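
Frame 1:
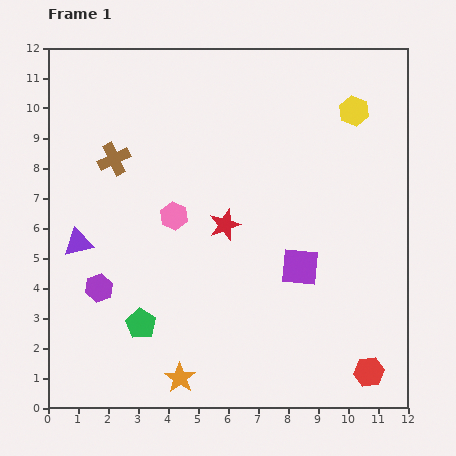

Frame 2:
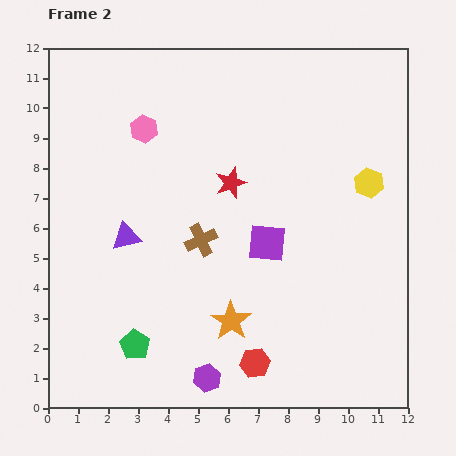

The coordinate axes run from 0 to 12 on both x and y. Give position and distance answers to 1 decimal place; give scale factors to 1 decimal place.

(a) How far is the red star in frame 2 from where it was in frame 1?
1.4

The red star moved from (5.9, 6.1) to (6.1, 7.5), a distance of √(0.2² + 1.4²) ≈ 1.4.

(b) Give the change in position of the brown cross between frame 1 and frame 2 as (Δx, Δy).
(2.9, -2.7)

The brown cross was at (2.2, 8.3) in frame 1 and (5.1, 5.6) in frame 2.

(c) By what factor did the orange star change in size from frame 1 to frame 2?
1.3×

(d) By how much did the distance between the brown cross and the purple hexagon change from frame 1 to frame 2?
+0.3

Distance in frame 1: 4.3. Distance in frame 2: 4.6.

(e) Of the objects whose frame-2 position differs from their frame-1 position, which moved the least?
the green pentagon

(moved 0.7)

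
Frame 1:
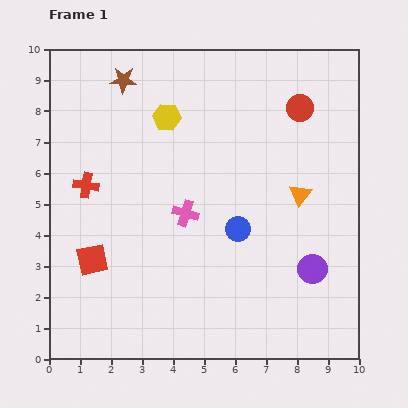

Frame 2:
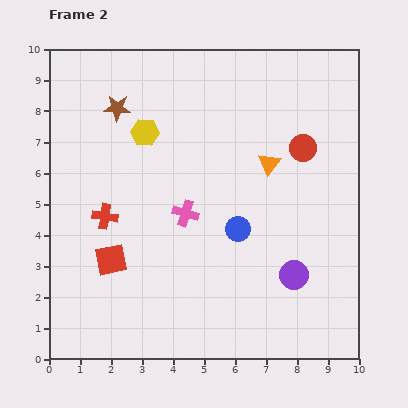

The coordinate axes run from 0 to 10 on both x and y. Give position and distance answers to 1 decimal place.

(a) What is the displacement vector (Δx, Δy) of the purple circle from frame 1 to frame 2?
(-0.6, -0.2)

The purple circle was at (8.5, 2.9) in frame 1 and (7.9, 2.7) in frame 2.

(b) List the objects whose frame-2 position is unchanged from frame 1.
the blue circle, the pink cross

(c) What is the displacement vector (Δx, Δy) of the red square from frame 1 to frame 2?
(0.6, 0.0)

The red square was at (1.4, 3.2) in frame 1 and (2.0, 3.2) in frame 2.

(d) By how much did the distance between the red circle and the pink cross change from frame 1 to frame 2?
-0.7

Distance in frame 1: 5.0. Distance in frame 2: 4.3.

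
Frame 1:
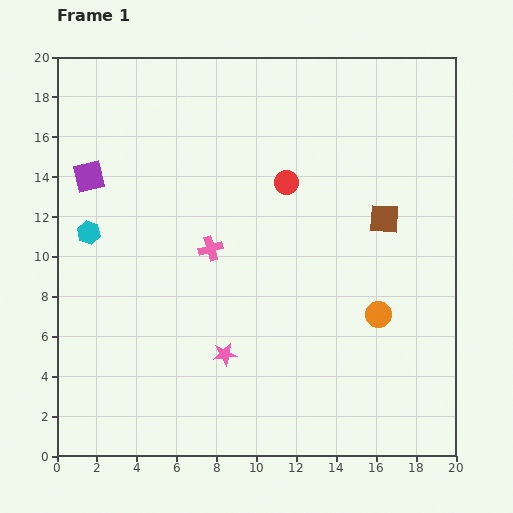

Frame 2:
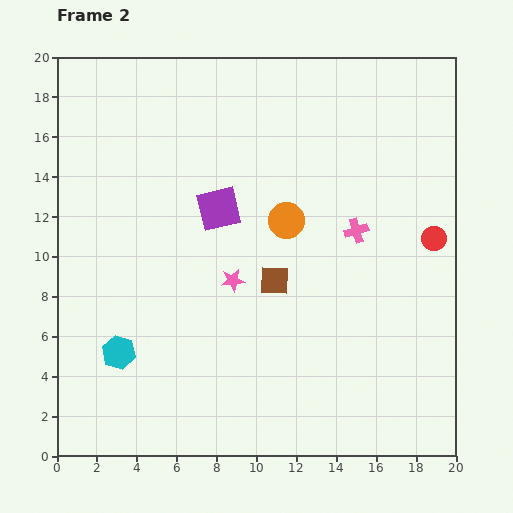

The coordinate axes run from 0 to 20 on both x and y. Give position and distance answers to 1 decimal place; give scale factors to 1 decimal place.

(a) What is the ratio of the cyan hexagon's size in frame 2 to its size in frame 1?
1.5×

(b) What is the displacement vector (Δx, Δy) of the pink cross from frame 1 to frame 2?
(7.3, 0.9)

The pink cross was at (7.7, 10.4) in frame 1 and (15.0, 11.3) in frame 2.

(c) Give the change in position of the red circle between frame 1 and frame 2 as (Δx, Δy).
(7.4, -2.8)

The red circle was at (11.5, 13.7) in frame 1 and (18.9, 10.9) in frame 2.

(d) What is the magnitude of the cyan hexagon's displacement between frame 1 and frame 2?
6.2

The cyan hexagon moved from (1.6, 11.2) to (3.1, 5.2), a distance of √(1.5² + 6.0²) ≈ 6.2.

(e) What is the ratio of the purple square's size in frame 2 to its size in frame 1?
1.4×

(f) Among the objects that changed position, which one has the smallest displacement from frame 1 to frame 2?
the pink star

(moved 3.7)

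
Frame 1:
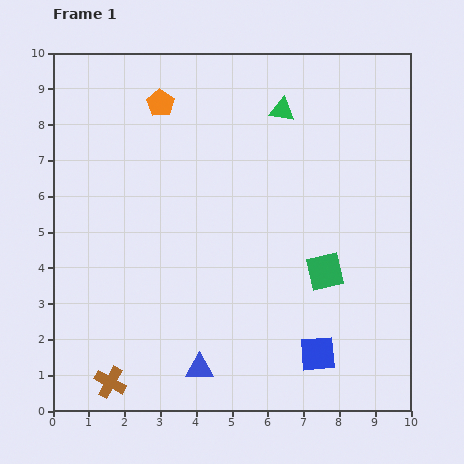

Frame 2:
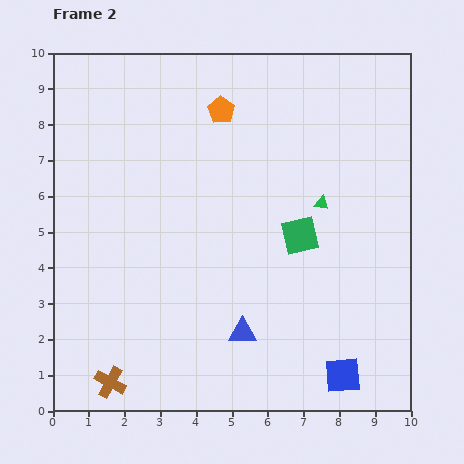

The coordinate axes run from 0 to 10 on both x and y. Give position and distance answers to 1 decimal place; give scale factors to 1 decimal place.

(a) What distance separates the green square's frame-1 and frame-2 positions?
1.2

The green square moved from (7.6, 3.9) to (6.9, 4.9), a distance of √(0.7² + 1.0²) ≈ 1.2.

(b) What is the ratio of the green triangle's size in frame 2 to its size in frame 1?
0.6×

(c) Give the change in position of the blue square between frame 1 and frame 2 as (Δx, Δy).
(0.7, -0.6)

The blue square was at (7.4, 1.6) in frame 1 and (8.1, 1.0) in frame 2.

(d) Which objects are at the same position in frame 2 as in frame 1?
the brown cross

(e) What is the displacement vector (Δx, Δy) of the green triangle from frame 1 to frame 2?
(1.1, -2.6)

The green triangle was at (6.4, 8.4) in frame 1 and (7.5, 5.8) in frame 2.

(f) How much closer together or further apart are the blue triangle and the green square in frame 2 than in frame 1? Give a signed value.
-1.3

Distance in frame 1: 4.4. Distance in frame 2: 3.1.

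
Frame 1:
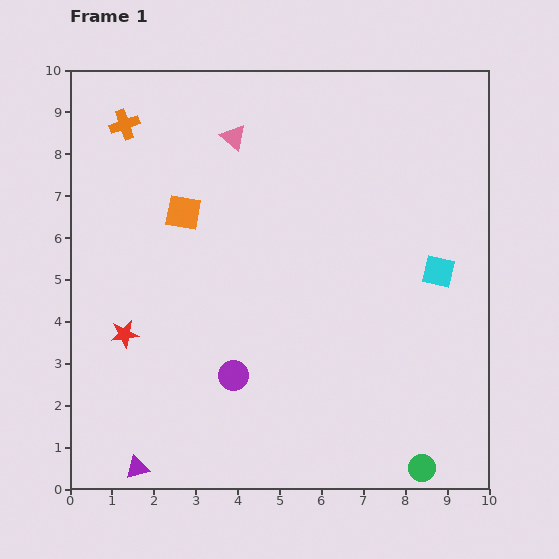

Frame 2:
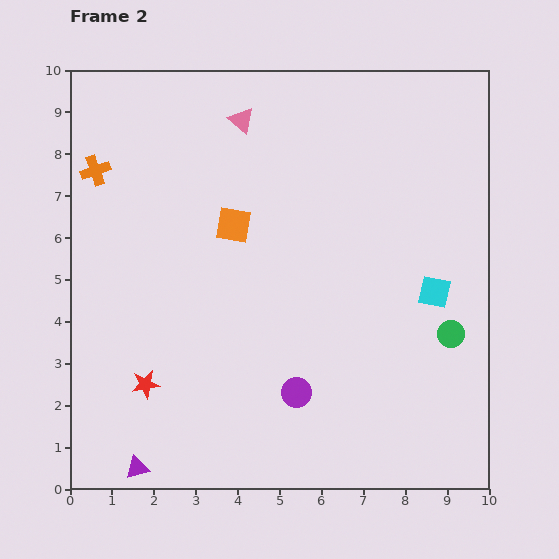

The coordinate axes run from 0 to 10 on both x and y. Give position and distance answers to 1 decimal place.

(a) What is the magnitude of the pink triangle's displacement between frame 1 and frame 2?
0.4

The pink triangle moved from (3.9, 8.4) to (4.1, 8.8), a distance of √(0.2² + 0.4²) ≈ 0.4.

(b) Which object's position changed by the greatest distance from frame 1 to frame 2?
the green circle

(moved 3.3; next 1.6)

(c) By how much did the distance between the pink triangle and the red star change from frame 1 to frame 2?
+1.3

Distance in frame 1: 5.4. Distance in frame 2: 6.7.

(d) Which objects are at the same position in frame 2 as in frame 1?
the purple triangle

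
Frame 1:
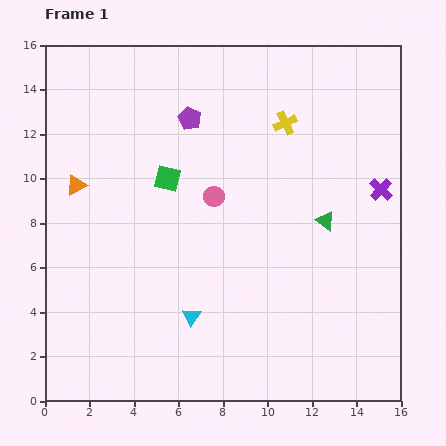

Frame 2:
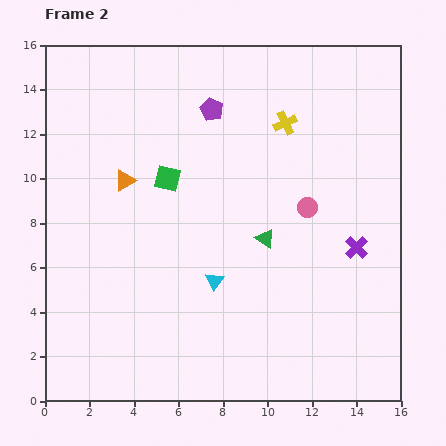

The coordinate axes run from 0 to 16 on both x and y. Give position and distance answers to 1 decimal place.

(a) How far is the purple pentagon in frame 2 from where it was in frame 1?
1.1

The purple pentagon moved from (6.5, 12.7) to (7.5, 13.1), a distance of √(1.0² + 0.4²) ≈ 1.1.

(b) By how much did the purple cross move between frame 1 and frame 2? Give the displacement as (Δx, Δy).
(-1.1, -2.6)

The purple cross was at (15.1, 9.5) in frame 1 and (14.0, 6.9) in frame 2.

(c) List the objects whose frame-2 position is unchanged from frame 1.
the yellow cross, the green square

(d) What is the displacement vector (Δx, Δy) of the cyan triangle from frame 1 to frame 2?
(1.0, 1.6)

The cyan triangle was at (6.6, 3.8) in frame 1 and (7.6, 5.4) in frame 2.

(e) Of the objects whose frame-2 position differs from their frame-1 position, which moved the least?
the purple pentagon

(moved 1.1)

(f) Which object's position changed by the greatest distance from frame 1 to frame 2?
the pink circle

(moved 4.2; next 2.8)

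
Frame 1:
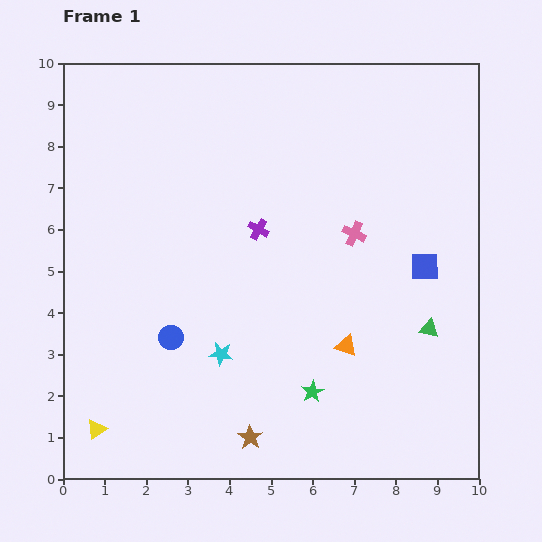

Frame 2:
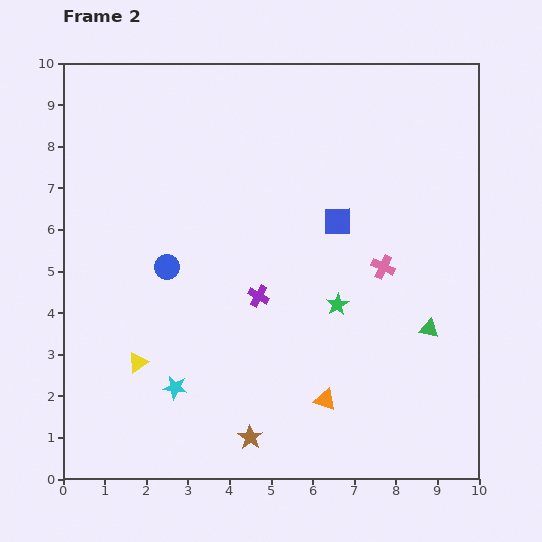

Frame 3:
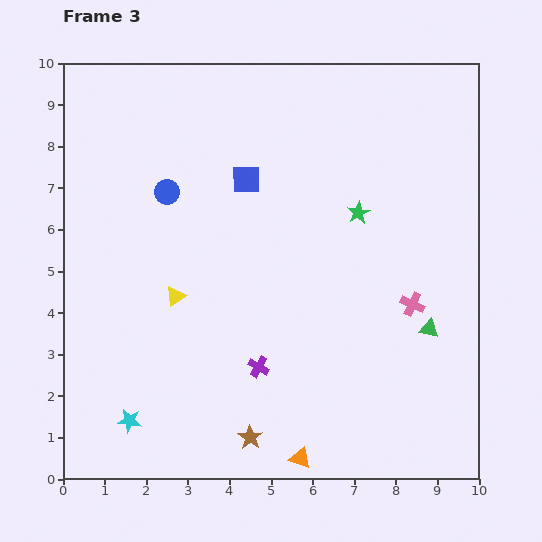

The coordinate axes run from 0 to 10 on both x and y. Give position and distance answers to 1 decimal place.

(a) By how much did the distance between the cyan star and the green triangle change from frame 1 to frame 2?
+1.3

Distance in frame 1: 5.0. Distance in frame 2: 6.3.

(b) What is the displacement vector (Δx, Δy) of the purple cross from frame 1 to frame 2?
(0.0, -1.6)

The purple cross was at (4.7, 6.0) in frame 1 and (4.7, 4.4) in frame 2.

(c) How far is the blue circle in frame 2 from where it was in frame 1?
1.7

The blue circle moved from (2.6, 3.4) to (2.5, 5.1), a distance of √(0.1² + 1.7²) ≈ 1.7.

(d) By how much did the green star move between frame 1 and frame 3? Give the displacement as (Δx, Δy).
(1.1, 4.3)

The green star was at (6.0, 2.1) in frame 1 and (7.1, 6.4) in frame 3.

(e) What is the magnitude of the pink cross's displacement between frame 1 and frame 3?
2.2

The pink cross moved from (7.0, 5.9) to (8.4, 4.2), a distance of √(1.4² + 1.7²) ≈ 2.2.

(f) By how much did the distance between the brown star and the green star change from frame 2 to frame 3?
+2.2

Distance in frame 2: 3.8. Distance in frame 3: 6.0.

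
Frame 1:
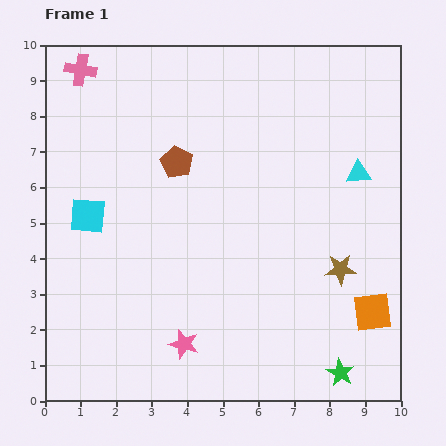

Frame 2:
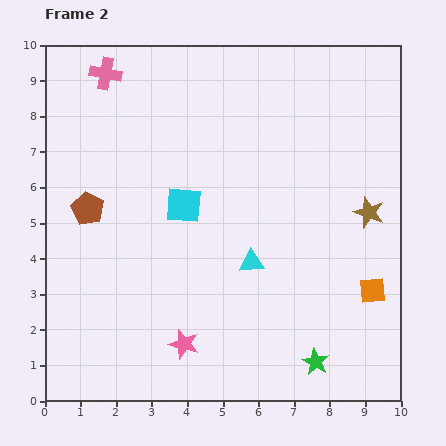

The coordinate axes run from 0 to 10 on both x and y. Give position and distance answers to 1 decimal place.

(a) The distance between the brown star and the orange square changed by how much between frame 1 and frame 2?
+0.7

Distance in frame 1: 1.5. Distance in frame 2: 2.2.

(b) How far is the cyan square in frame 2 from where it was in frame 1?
2.7

The cyan square moved from (1.2, 5.2) to (3.9, 5.5), a distance of √(2.7² + 0.3²) ≈ 2.7.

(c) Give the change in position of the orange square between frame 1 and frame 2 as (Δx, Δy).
(0.0, 0.6)

The orange square was at (9.2, 2.5) in frame 1 and (9.2, 3.1) in frame 2.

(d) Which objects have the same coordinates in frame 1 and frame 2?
the pink star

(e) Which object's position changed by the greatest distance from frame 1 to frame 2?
the cyan triangle

(moved 3.9; next 2.8)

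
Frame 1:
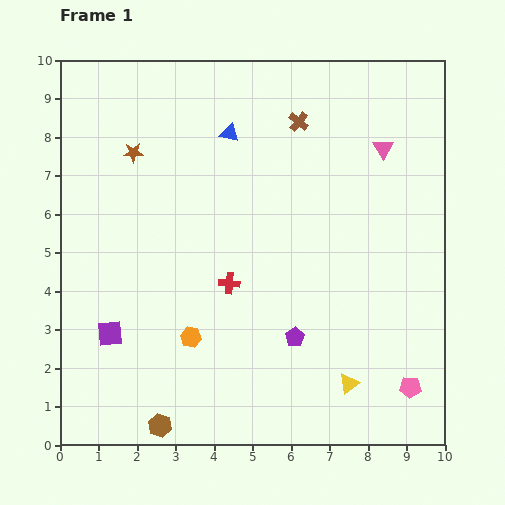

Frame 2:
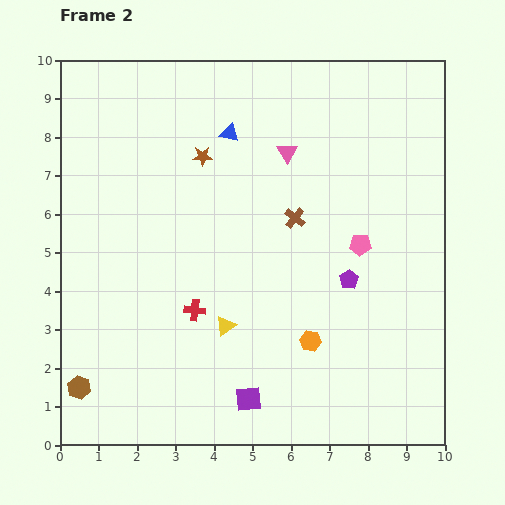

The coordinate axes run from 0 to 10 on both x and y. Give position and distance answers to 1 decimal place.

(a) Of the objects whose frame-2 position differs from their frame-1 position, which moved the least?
the red cross

(moved 1.1)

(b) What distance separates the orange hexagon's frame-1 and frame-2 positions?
3.1

The orange hexagon moved from (3.4, 2.8) to (6.5, 2.7), a distance of √(3.1² + 0.1²) ≈ 3.1.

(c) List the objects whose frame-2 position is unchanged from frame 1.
the blue triangle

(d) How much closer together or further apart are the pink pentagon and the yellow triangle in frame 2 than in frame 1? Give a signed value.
+2.5

Distance in frame 1: 1.6. Distance in frame 2: 4.1.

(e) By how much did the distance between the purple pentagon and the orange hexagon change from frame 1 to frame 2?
-0.8

Distance in frame 1: 2.7. Distance in frame 2: 1.9.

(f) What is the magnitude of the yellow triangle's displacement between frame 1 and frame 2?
3.5

The yellow triangle moved from (7.5, 1.6) to (4.3, 3.1), a distance of √(3.2² + 1.5²) ≈ 3.5.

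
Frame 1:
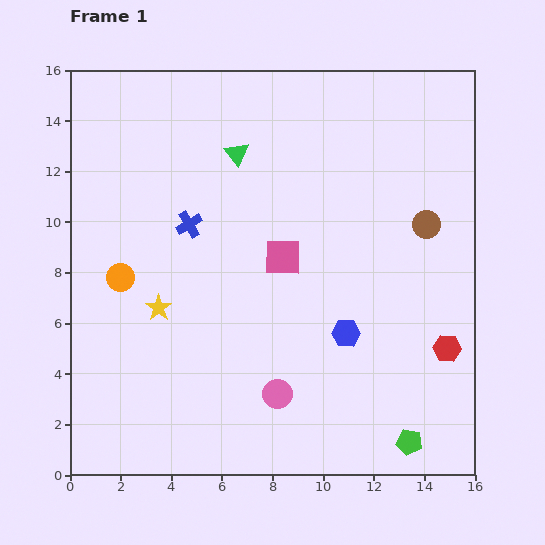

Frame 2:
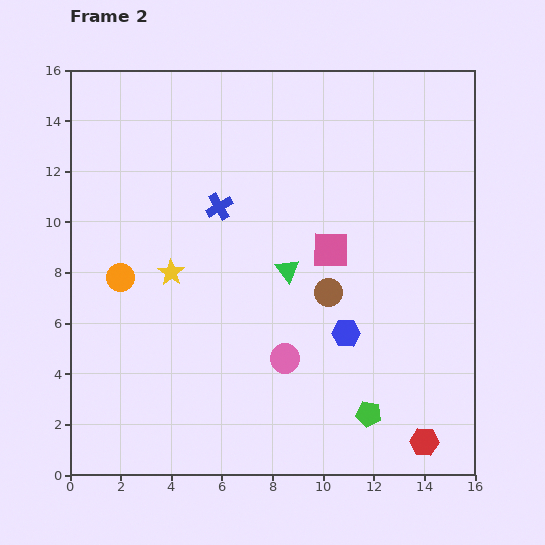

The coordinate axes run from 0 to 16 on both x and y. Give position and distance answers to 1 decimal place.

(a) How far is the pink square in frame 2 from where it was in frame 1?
1.9

The pink square moved from (8.4, 8.6) to (10.3, 8.9), a distance of √(1.9² + 0.3²) ≈ 1.9.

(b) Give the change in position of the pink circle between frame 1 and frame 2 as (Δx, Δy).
(0.3, 1.4)

The pink circle was at (8.2, 3.2) in frame 1 and (8.5, 4.6) in frame 2.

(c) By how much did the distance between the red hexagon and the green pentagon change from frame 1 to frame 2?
-1.5

Distance in frame 1: 4.0. Distance in frame 2: 2.5.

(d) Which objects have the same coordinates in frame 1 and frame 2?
the blue hexagon, the orange circle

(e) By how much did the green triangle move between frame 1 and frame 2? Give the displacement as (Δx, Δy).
(2.0, -4.6)

The green triangle was at (6.6, 12.7) in frame 1 and (8.6, 8.1) in frame 2.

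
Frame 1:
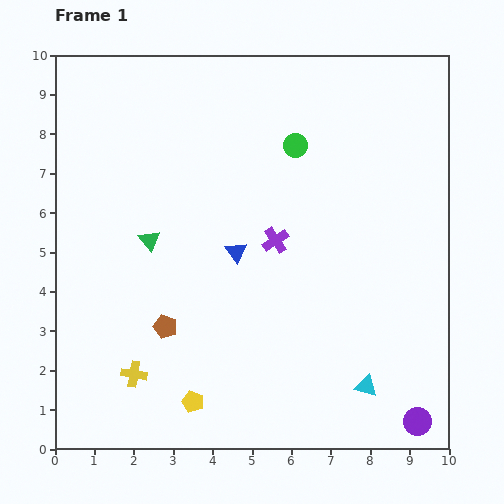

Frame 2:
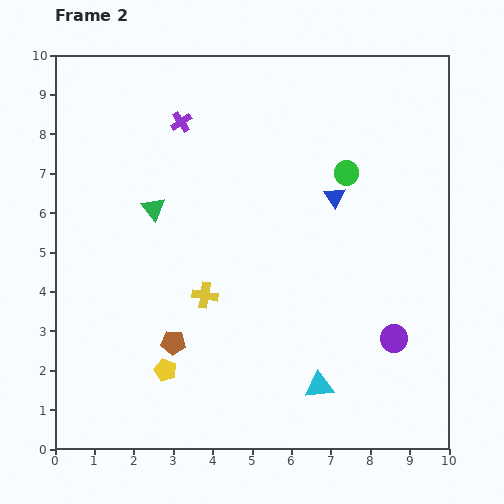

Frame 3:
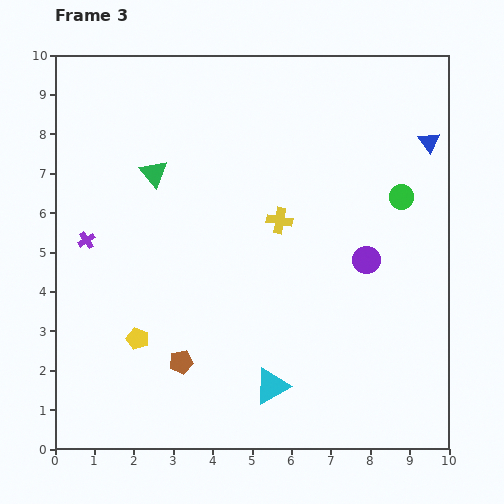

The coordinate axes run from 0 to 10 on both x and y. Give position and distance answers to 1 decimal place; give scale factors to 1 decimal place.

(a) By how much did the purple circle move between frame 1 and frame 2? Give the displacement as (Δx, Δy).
(-0.6, 2.1)

The purple circle was at (9.2, 0.7) in frame 1 and (8.6, 2.8) in frame 2.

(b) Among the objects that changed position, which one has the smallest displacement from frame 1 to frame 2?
the brown pentagon

(moved 0.4)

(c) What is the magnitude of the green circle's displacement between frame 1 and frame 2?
1.5

The green circle moved from (6.1, 7.7) to (7.4, 7.0), a distance of √(1.3² + 0.7²) ≈ 1.5.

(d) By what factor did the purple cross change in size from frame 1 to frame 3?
0.6×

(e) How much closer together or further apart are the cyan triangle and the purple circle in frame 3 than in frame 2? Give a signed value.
+1.8

Distance in frame 2: 2.2. Distance in frame 3: 4.0.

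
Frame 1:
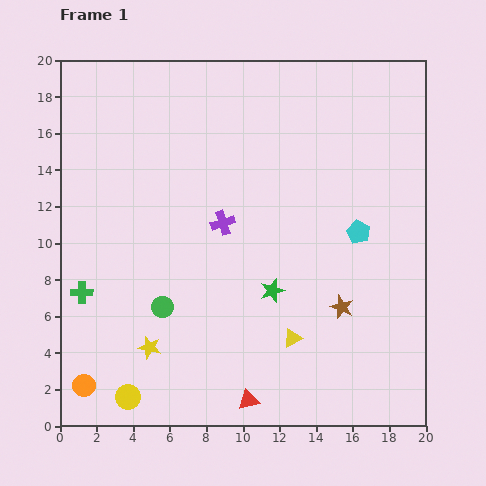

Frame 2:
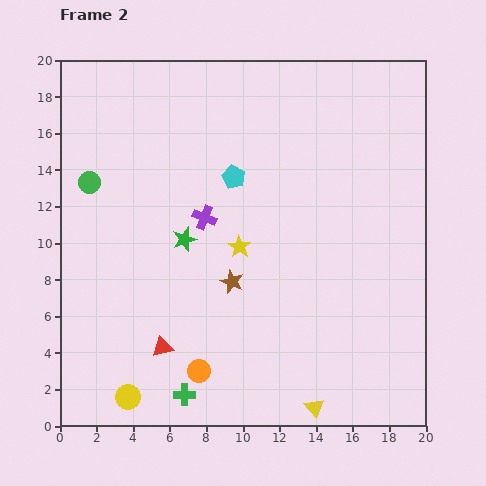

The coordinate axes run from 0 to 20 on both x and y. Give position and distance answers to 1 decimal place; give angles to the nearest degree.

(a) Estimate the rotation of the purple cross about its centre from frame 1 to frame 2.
40° clockwise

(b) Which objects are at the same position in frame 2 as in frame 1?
the yellow circle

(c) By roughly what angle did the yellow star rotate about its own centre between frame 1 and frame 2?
19° clockwise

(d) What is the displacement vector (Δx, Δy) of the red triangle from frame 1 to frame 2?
(-4.7, 2.9)

The red triangle was at (10.3, 1.4) in frame 1 and (5.6, 4.3) in frame 2.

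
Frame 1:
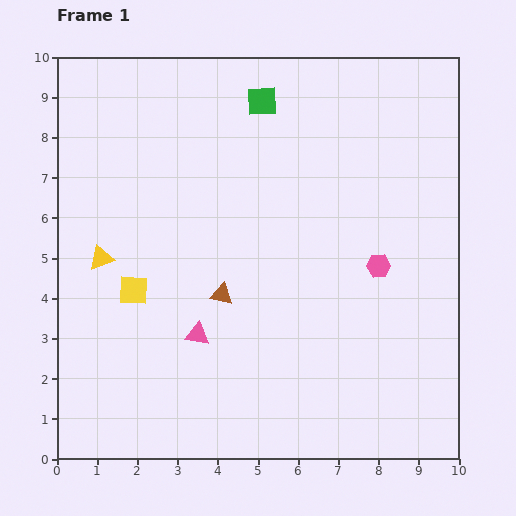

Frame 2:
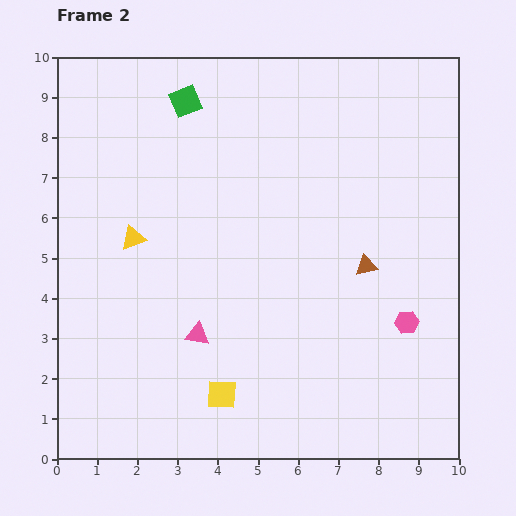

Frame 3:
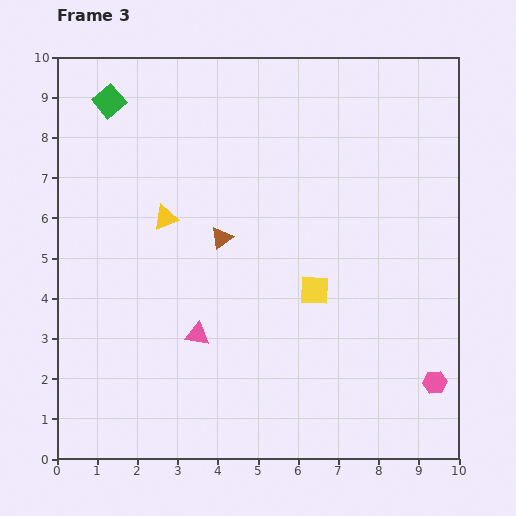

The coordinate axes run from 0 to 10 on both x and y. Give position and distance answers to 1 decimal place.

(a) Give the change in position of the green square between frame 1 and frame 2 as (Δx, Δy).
(-1.9, 0.0)

The green square was at (5.1, 8.9) in frame 1 and (3.2, 8.9) in frame 2.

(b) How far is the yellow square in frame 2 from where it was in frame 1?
3.4

The yellow square moved from (1.9, 4.2) to (4.1, 1.6), a distance of √(2.2² + 2.6²) ≈ 3.4.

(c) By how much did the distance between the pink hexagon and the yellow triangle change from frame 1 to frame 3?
+1.0

Distance in frame 1: 6.9. Distance in frame 3: 7.9.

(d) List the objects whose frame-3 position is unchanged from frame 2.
the pink triangle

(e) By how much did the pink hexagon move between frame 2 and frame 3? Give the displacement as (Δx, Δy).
(0.7, -1.5)

The pink hexagon was at (8.7, 3.4) in frame 2 and (9.4, 1.9) in frame 3.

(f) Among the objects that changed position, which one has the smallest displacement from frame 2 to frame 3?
the yellow triangle

(moved 0.9)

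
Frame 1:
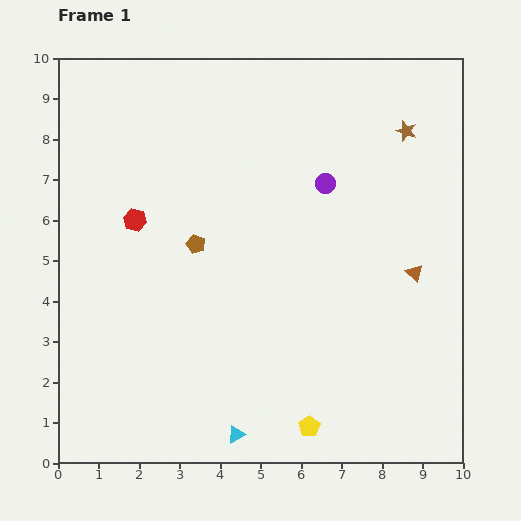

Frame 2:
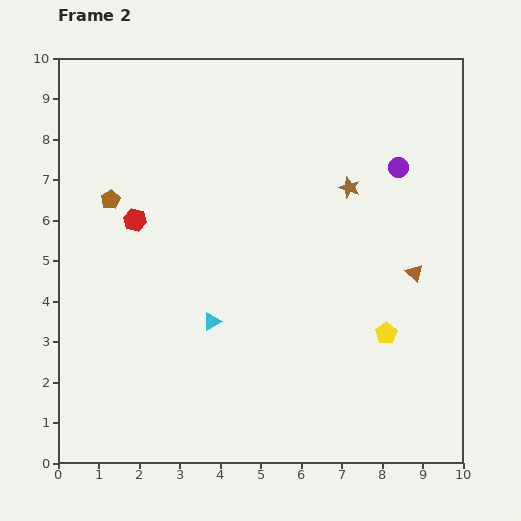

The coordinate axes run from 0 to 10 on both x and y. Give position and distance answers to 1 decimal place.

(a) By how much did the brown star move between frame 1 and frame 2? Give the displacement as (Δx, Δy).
(-1.4, -1.4)

The brown star was at (8.6, 8.2) in frame 1 and (7.2, 6.8) in frame 2.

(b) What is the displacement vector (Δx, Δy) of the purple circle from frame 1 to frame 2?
(1.8, 0.4)

The purple circle was at (6.6, 6.9) in frame 1 and (8.4, 7.3) in frame 2.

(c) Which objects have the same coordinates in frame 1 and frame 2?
the red hexagon, the brown triangle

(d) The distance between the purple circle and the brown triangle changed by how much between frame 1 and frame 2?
-0.5

Distance in frame 1: 3.1. Distance in frame 2: 2.6.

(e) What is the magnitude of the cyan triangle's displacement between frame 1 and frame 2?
2.9

The cyan triangle moved from (4.4, 0.7) to (3.8, 3.5), a distance of √(0.6² + 2.8²) ≈ 2.9.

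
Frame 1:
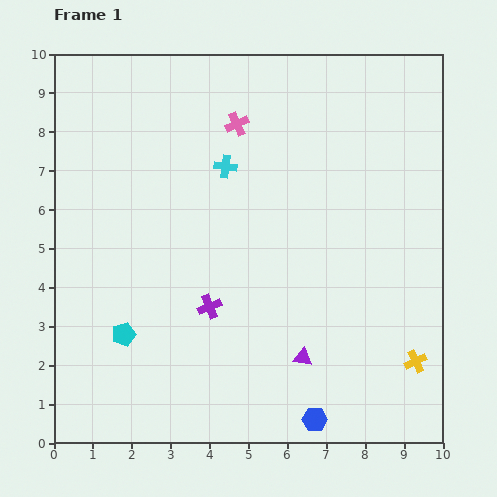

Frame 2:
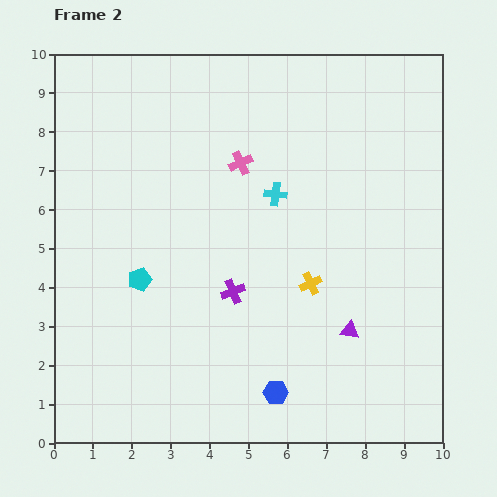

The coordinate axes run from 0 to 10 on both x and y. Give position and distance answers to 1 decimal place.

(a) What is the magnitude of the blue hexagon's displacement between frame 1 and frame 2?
1.2

The blue hexagon moved from (6.7, 0.6) to (5.7, 1.3), a distance of √(1.0² + 0.7²) ≈ 1.2.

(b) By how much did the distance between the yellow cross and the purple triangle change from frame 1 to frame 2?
-1.3

Distance in frame 1: 2.9. Distance in frame 2: 1.6.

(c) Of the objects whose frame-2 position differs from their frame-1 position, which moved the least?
the purple cross

(moved 0.7)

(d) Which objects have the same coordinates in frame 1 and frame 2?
none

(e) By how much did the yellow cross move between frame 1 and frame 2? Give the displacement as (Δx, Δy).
(-2.7, 2.0)

The yellow cross was at (9.3, 2.1) in frame 1 and (6.6, 4.1) in frame 2.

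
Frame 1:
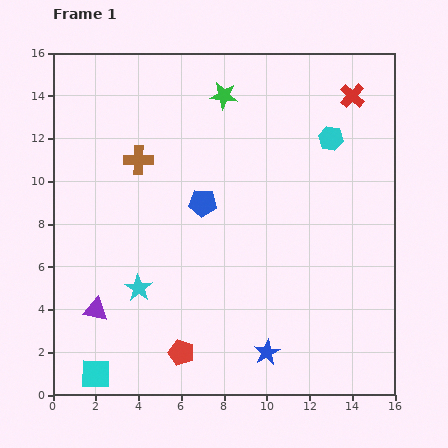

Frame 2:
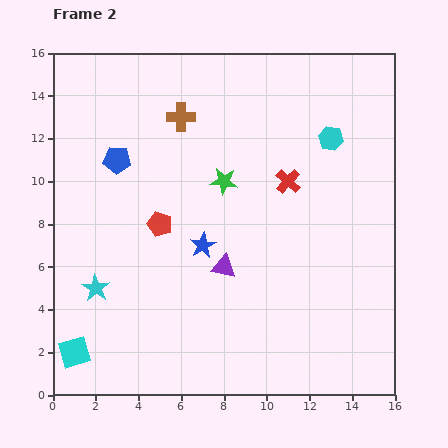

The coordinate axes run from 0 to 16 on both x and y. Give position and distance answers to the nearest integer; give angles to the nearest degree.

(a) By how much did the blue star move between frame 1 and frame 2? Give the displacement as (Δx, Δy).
(-3, 5)

The blue star was at (10, 2) in frame 1 and (7, 7) in frame 2.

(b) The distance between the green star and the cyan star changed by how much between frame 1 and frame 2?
-2

Distance in frame 1: 10. Distance in frame 2: 8.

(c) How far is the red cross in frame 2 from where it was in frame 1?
5

The red cross moved from (14, 14) to (11, 10), a distance of √(3² + 4²) ≈ 5.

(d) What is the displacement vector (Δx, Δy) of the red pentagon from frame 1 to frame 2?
(-1, 6)

The red pentagon was at (6, 2) in frame 1 and (5, 8) in frame 2.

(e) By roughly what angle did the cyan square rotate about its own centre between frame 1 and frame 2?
17° counter-clockwise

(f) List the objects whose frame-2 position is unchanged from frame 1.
the cyan hexagon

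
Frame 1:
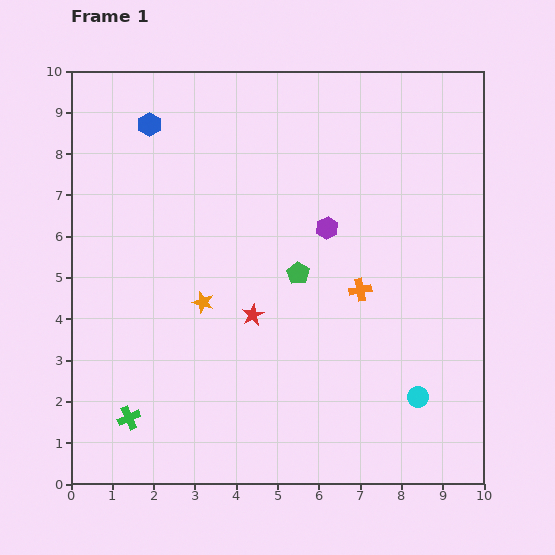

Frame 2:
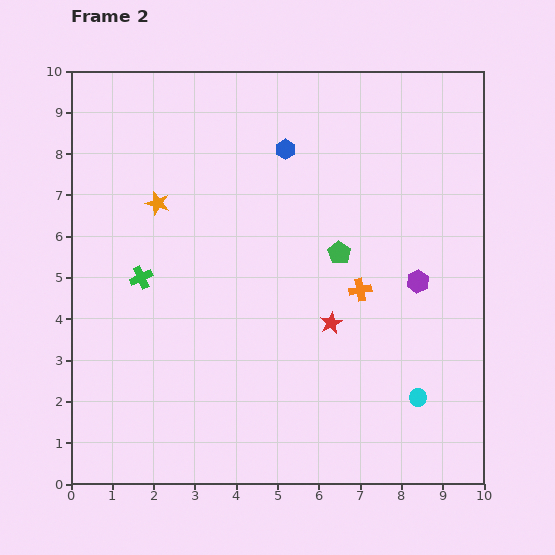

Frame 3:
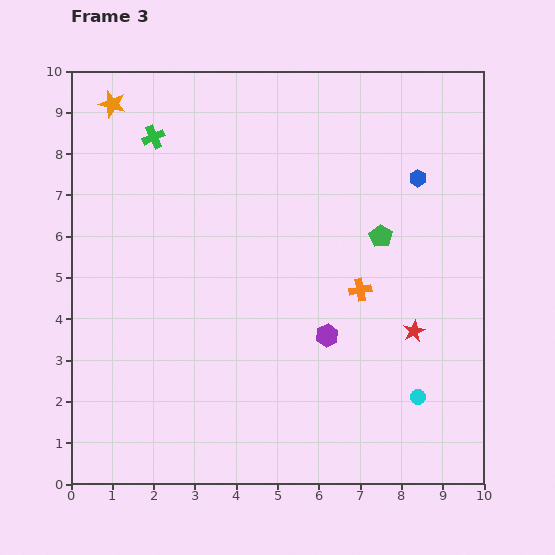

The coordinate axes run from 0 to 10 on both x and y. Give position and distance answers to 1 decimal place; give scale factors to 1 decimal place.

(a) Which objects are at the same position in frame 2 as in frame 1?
the cyan circle, the orange cross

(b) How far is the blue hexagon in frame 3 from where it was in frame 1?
6.6

The blue hexagon moved from (1.9, 8.7) to (8.4, 7.4), a distance of √(6.5² + 1.3²) ≈ 6.6.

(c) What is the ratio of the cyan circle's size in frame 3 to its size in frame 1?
0.7×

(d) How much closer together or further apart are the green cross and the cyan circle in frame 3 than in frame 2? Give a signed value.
+1.7

Distance in frame 2: 7.3. Distance in frame 3: 9.0.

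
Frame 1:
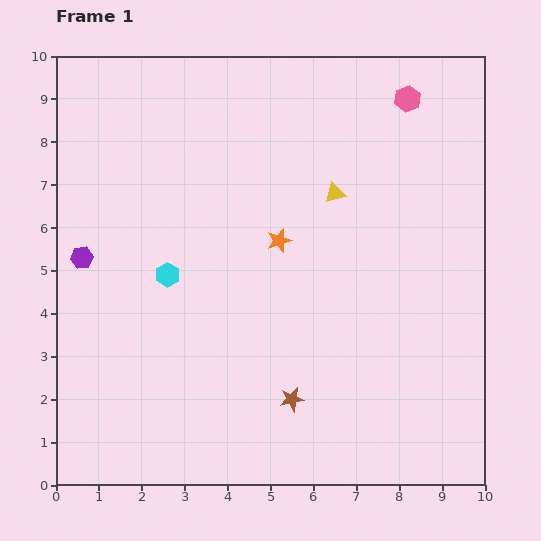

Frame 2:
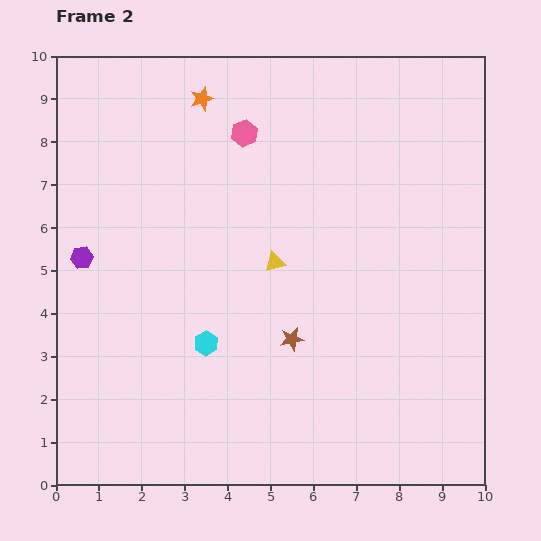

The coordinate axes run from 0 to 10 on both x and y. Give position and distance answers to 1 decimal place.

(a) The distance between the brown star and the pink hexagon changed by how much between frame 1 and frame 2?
-2.6

Distance in frame 1: 7.5. Distance in frame 2: 4.9.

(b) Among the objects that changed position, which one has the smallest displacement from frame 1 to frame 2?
the brown star

(moved 1.4)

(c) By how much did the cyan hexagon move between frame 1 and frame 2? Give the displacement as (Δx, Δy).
(0.9, -1.6)

The cyan hexagon was at (2.6, 4.9) in frame 1 and (3.5, 3.3) in frame 2.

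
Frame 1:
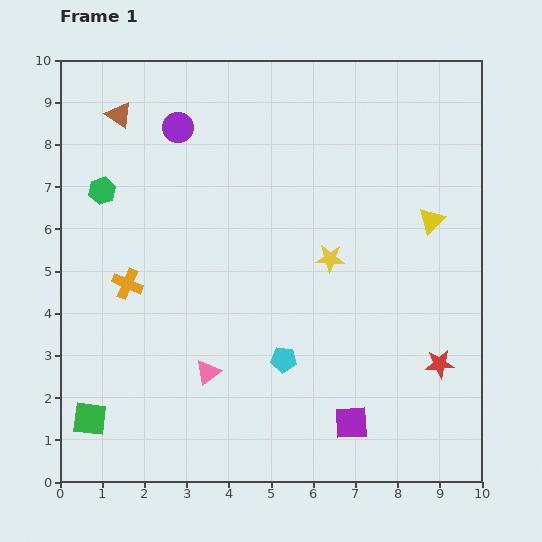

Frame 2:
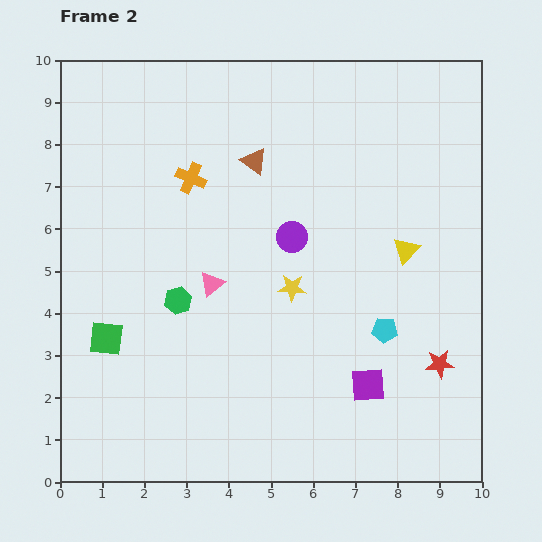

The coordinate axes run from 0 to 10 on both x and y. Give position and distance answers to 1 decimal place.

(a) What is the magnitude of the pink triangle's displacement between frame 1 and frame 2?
2.1

The pink triangle moved from (3.5, 2.6) to (3.6, 4.7), a distance of √(0.1² + 2.1²) ≈ 2.1.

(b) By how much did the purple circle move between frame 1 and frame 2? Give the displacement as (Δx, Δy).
(2.7, -2.6)

The purple circle was at (2.8, 8.4) in frame 1 and (5.5, 5.8) in frame 2.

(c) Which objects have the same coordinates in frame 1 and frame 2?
the red star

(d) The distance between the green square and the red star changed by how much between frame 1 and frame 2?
-0.5

Distance in frame 1: 8.4. Distance in frame 2: 7.9.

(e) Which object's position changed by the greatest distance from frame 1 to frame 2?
the purple circle

(moved 3.7; next 3.4)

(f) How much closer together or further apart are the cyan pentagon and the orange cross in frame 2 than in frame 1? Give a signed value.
+1.7

Distance in frame 1: 4.1. Distance in frame 2: 5.8.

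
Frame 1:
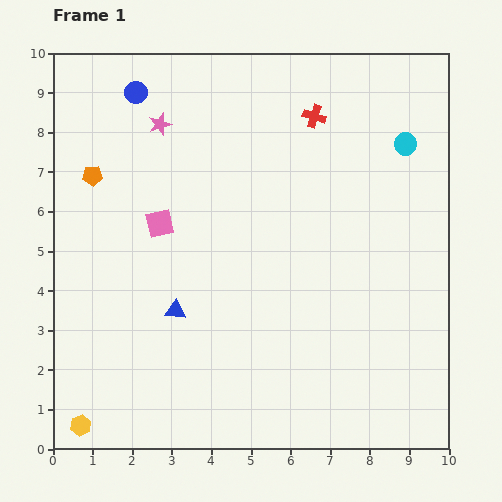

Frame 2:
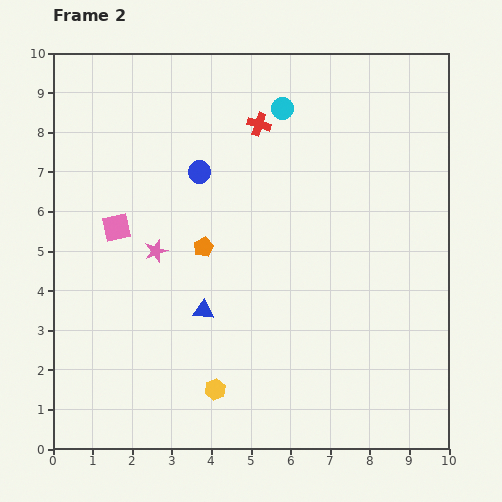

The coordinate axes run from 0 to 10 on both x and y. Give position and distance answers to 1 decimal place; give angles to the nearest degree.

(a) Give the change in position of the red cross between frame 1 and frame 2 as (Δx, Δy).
(-1.4, -0.2)

The red cross was at (6.6, 8.4) in frame 1 and (5.2, 8.2) in frame 2.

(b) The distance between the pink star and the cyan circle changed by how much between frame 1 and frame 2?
-1.4

Distance in frame 1: 6.2. Distance in frame 2: 4.8.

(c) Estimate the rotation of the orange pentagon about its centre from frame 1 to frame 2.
22° counter-clockwise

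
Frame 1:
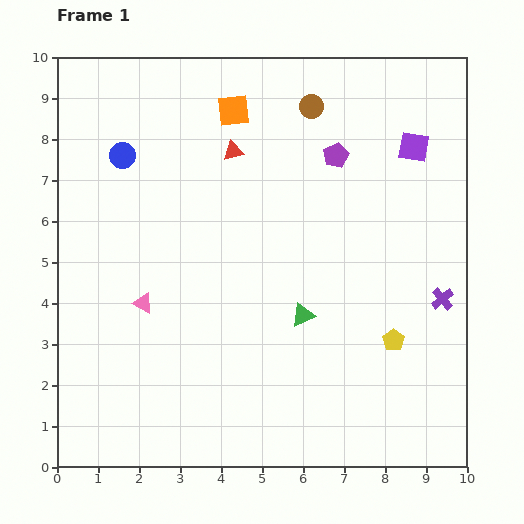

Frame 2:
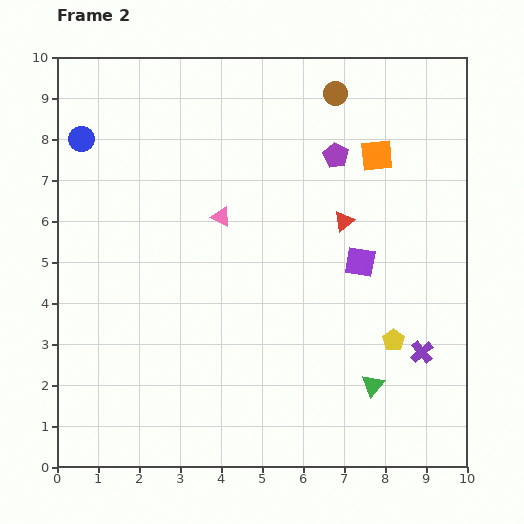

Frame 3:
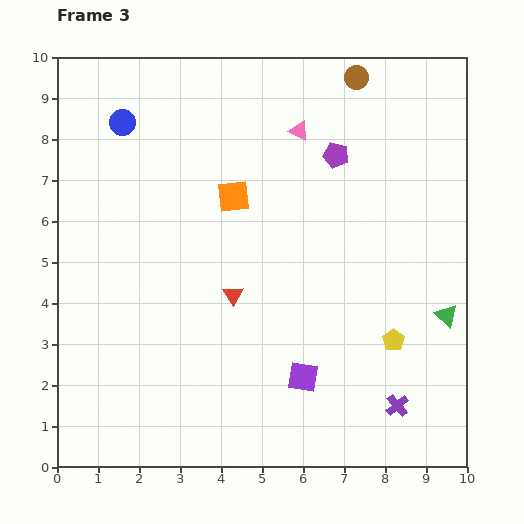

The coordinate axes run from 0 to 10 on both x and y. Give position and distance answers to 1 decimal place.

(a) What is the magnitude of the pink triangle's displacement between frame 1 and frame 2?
2.8

The pink triangle moved from (2.1, 4.0) to (4.0, 6.1), a distance of √(1.9² + 2.1²) ≈ 2.8.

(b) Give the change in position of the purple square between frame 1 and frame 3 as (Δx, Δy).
(-2.7, -5.6)

The purple square was at (8.7, 7.8) in frame 1 and (6.0, 2.2) in frame 3.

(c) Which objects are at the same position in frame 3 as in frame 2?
the yellow pentagon, the purple pentagon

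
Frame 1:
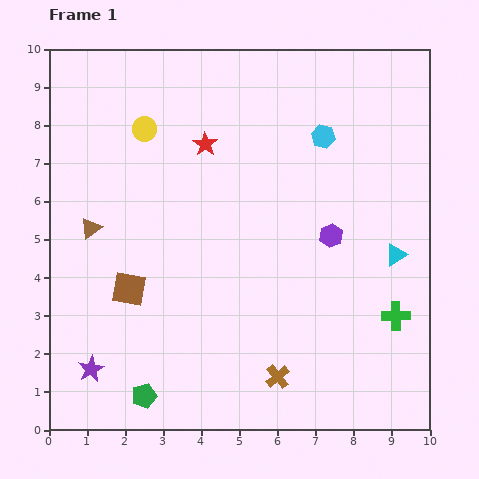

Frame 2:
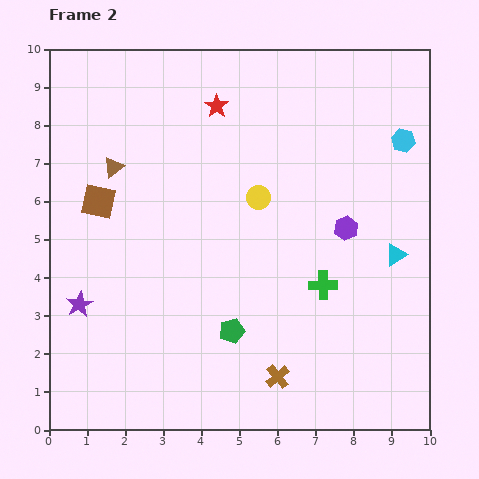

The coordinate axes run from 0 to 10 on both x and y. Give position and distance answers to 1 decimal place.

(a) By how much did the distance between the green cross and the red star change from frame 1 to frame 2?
-1.2

Distance in frame 1: 6.7. Distance in frame 2: 5.5.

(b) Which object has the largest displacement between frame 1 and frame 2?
the yellow circle

(moved 3.5; next 2.9)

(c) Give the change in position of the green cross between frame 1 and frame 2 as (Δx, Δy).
(-1.9, 0.8)

The green cross was at (9.1, 3.0) in frame 1 and (7.2, 3.8) in frame 2.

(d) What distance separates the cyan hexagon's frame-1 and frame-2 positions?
2.1

The cyan hexagon moved from (7.2, 7.7) to (9.3, 7.6), a distance of √(2.1² + 0.1²) ≈ 2.1.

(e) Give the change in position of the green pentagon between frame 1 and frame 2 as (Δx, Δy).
(2.3, 1.7)

The green pentagon was at (2.5, 0.9) in frame 1 and (4.8, 2.6) in frame 2.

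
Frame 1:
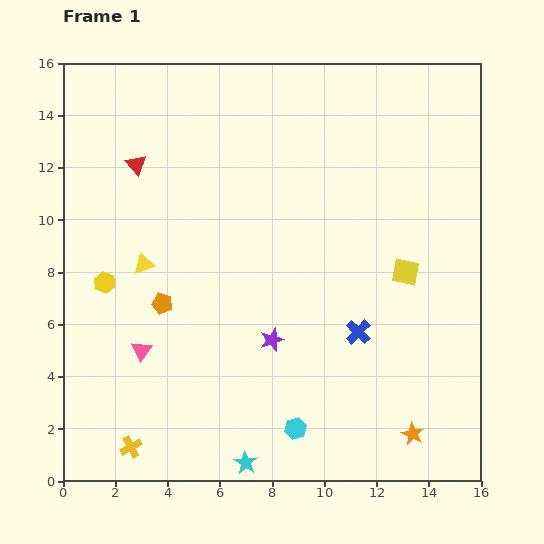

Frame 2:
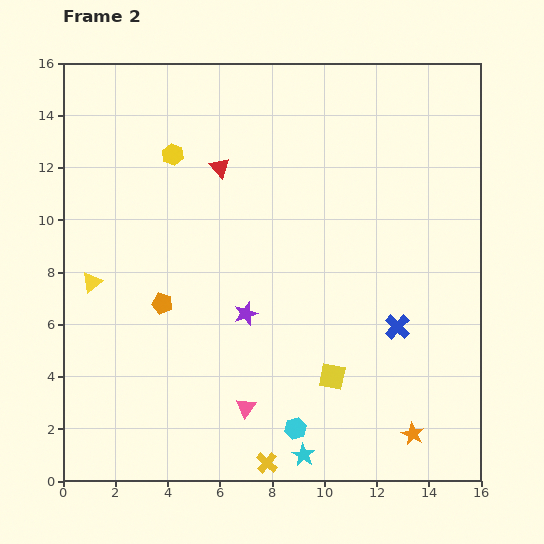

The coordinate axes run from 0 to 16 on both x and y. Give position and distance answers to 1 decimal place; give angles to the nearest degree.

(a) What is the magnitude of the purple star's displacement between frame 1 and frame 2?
1.4

The purple star moved from (8.0, 5.4) to (7.0, 6.4), a distance of √(1.0² + 1.0²) ≈ 1.4.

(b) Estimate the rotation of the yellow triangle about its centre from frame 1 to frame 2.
20° counter-clockwise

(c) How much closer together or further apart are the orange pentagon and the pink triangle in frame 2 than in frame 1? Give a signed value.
+3.1

Distance in frame 1: 2.0. Distance in frame 2: 5.1.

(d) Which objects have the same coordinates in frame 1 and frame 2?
the orange star, the cyan hexagon, the orange pentagon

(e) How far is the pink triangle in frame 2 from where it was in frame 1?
4.6

The pink triangle moved from (3.0, 5.0) to (7.0, 2.8), a distance of √(4.0² + 2.2²) ≈ 4.6.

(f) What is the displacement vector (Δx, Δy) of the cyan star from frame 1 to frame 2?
(2.2, 0.3)

The cyan star was at (7.0, 0.7) in frame 1 and (9.2, 1.0) in frame 2.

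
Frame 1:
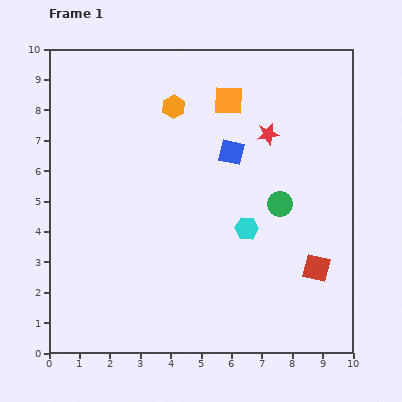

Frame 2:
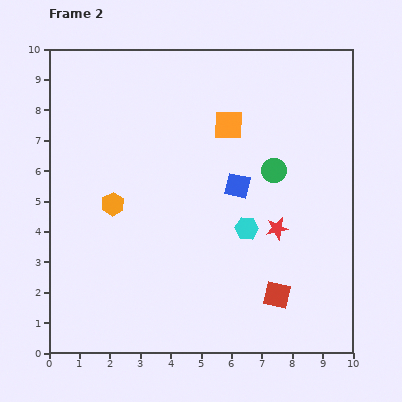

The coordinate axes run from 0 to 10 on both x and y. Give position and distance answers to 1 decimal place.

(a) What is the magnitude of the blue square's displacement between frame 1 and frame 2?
1.1

The blue square moved from (6.0, 6.6) to (6.2, 5.5), a distance of √(0.2² + 1.1²) ≈ 1.1.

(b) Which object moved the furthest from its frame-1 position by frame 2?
the orange hexagon

(moved 3.8; next 3.1)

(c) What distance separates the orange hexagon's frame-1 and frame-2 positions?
3.8

The orange hexagon moved from (4.1, 8.1) to (2.1, 4.9), a distance of √(2.0² + 3.2²) ≈ 3.8.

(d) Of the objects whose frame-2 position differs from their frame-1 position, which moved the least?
the orange square

(moved 0.8)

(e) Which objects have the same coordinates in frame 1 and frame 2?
the cyan hexagon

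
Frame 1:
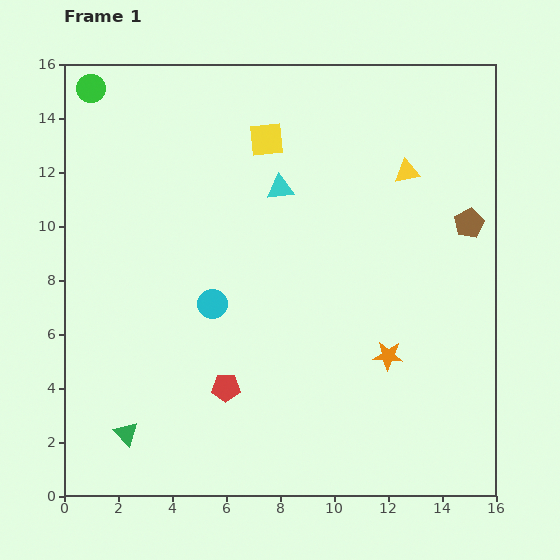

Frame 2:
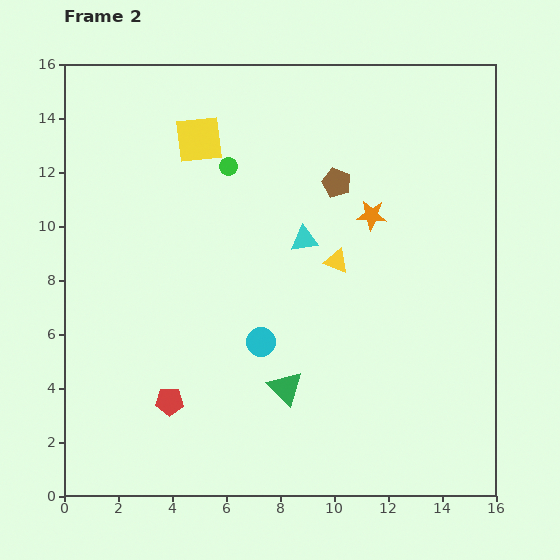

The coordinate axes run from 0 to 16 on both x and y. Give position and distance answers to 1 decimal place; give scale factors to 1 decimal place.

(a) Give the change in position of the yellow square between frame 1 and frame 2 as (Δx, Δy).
(-2.5, 0.0)

The yellow square was at (7.5, 13.2) in frame 1 and (5.0, 13.2) in frame 2.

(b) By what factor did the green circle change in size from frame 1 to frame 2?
0.6×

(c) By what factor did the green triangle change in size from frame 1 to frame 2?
1.4×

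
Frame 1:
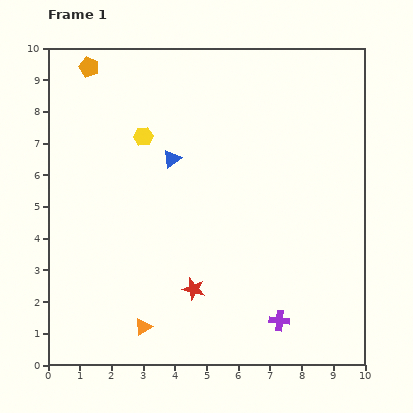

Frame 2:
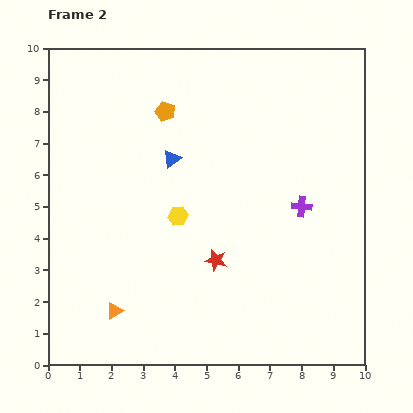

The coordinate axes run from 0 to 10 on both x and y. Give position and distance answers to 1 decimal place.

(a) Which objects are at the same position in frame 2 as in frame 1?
the blue triangle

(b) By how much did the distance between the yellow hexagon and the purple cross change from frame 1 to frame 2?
-3.3

Distance in frame 1: 7.2. Distance in frame 2: 3.9.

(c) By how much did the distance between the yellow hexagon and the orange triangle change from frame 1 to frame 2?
-2.4

Distance in frame 1: 6.0. Distance in frame 2: 3.6.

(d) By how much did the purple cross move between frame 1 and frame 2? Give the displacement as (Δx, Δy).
(0.7, 3.6)

The purple cross was at (7.3, 1.4) in frame 1 and (8.0, 5.0) in frame 2.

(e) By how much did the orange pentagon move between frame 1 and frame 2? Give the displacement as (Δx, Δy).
(2.4, -1.4)

The orange pentagon was at (1.3, 9.4) in frame 1 and (3.7, 8.0) in frame 2.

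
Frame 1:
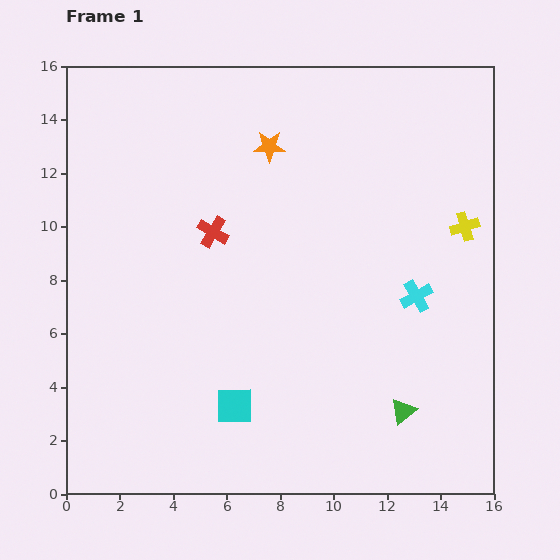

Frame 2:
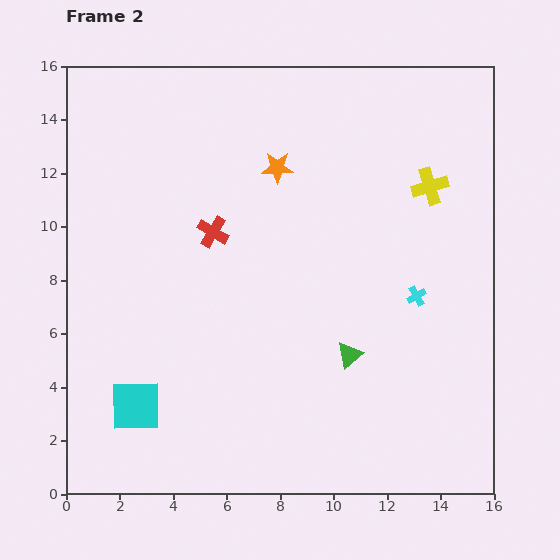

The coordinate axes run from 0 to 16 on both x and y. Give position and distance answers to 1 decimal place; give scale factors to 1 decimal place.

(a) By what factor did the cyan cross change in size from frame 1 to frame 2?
0.6×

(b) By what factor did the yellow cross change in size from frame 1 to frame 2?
1.3×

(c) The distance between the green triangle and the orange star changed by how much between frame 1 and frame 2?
-3.6

Distance in frame 1: 11.1. Distance in frame 2: 7.5.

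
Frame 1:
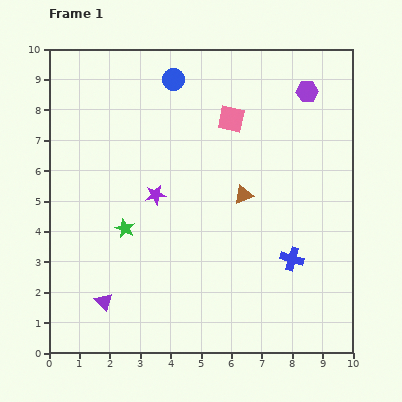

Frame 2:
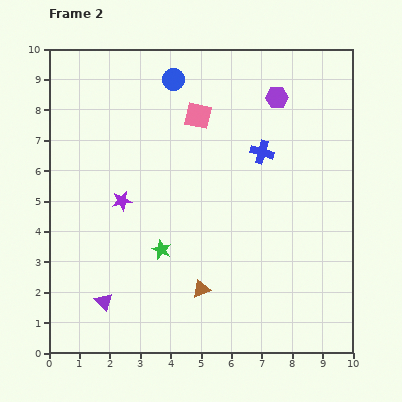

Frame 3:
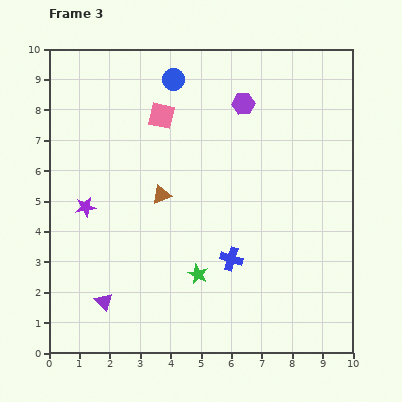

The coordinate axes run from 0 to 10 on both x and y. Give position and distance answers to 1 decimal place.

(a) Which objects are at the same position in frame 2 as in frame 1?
the blue circle, the purple triangle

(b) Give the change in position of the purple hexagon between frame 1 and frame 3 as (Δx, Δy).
(-2.1, -0.4)

The purple hexagon was at (8.5, 8.6) in frame 1 and (6.4, 8.2) in frame 3.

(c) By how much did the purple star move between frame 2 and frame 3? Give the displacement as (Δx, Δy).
(-1.2, -0.2)

The purple star was at (2.4, 5.0) in frame 2 and (1.2, 4.8) in frame 3.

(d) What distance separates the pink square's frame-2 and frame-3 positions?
1.2

The pink square moved from (4.9, 7.8) to (3.7, 7.8), a distance of √(1.2² + 0.0²) ≈ 1.2.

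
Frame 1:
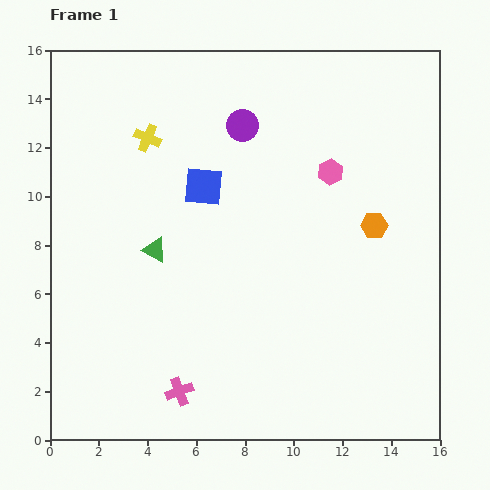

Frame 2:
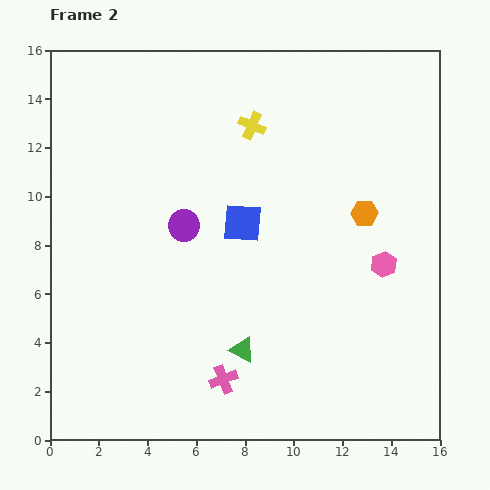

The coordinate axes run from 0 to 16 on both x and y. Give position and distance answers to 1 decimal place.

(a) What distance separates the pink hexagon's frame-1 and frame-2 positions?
4.4

The pink hexagon moved from (11.5, 11.0) to (13.7, 7.2), a distance of √(2.2² + 3.8²) ≈ 4.4.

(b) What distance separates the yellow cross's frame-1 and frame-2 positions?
4.3

The yellow cross moved from (4.0, 12.4) to (8.3, 12.9), a distance of √(4.3² + 0.5²) ≈ 4.3.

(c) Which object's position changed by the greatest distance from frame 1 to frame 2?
the green triangle

(moved 5.5; next 4.8)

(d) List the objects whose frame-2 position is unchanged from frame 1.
none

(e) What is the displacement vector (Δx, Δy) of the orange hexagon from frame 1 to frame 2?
(-0.4, 0.5)

The orange hexagon was at (13.3, 8.8) in frame 1 and (12.9, 9.3) in frame 2.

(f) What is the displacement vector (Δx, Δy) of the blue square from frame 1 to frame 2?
(1.6, -1.5)

The blue square was at (6.3, 10.4) in frame 1 and (7.9, 8.9) in frame 2.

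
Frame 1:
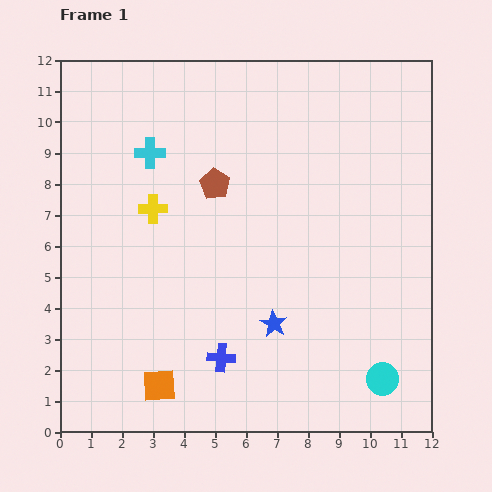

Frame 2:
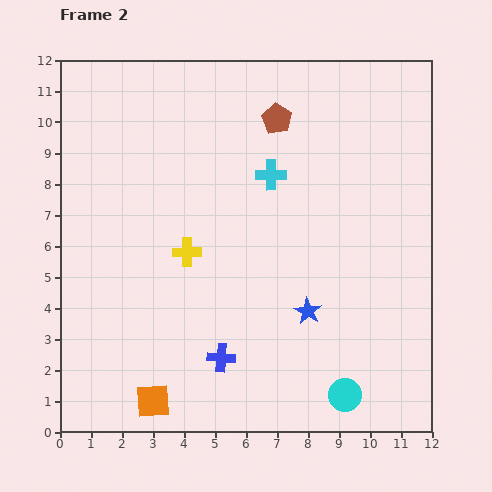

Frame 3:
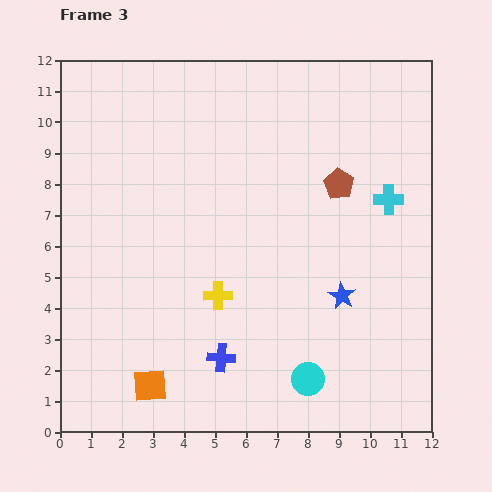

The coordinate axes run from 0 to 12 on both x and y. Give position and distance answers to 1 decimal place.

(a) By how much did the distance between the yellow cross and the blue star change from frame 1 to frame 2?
-1.1

Distance in frame 1: 5.4. Distance in frame 2: 4.3.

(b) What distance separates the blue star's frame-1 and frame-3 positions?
2.4

The blue star moved from (6.9, 3.5) to (9.1, 4.4), a distance of √(2.2² + 0.9²) ≈ 2.4.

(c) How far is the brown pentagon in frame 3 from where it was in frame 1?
4.0

The brown pentagon moved from (5.0, 8.0) to (9.0, 8.0), a distance of √(4.0² + 0.0²) ≈ 4.0.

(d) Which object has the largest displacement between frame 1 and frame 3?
the cyan cross

(moved 7.8; next 4.0)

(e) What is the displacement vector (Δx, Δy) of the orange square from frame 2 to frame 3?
(-0.1, 0.5)

The orange square was at (3.0, 1.0) in frame 2 and (2.9, 1.5) in frame 3.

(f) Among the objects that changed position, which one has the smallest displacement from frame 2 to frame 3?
the orange square

(moved 0.5)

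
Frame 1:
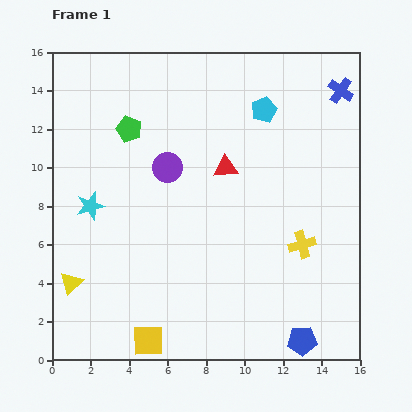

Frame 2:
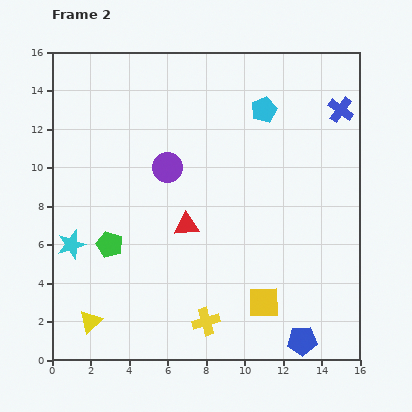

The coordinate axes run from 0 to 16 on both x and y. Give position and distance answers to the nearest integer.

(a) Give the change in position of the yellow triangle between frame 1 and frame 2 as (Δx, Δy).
(1, -2)

The yellow triangle was at (1, 4) in frame 1 and (2, 2) in frame 2.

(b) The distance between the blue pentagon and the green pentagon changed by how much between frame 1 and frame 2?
-3

Distance in frame 1: 14. Distance in frame 2: 11.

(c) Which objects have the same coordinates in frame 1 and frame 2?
the blue pentagon, the purple circle, the cyan pentagon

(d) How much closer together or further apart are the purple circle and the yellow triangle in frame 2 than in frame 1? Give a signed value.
+1

Distance in frame 1: 8. Distance in frame 2: 9.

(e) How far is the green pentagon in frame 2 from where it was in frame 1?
6

The green pentagon moved from (4, 12) to (3, 6), a distance of √(1² + 6²) ≈ 6.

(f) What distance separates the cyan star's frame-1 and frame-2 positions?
2

The cyan star moved from (2, 8) to (1, 6), a distance of √(1² + 2²) ≈ 2.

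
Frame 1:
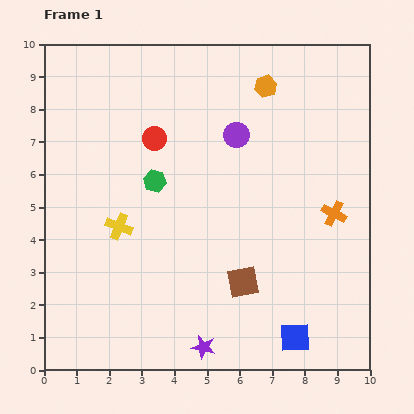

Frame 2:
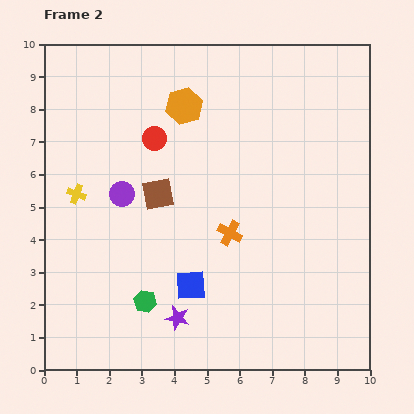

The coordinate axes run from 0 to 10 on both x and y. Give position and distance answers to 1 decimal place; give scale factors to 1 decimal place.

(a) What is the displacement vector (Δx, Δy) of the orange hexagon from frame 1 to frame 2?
(-2.5, -0.6)

The orange hexagon was at (6.8, 8.7) in frame 1 and (4.3, 8.1) in frame 2.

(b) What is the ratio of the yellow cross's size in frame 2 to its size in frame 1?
0.7×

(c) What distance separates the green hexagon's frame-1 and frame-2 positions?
3.7

The green hexagon moved from (3.4, 5.8) to (3.1, 2.1), a distance of √(0.3² + 3.7²) ≈ 3.7.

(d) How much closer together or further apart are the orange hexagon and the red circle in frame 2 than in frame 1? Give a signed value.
-2.5

Distance in frame 1: 3.8. Distance in frame 2: 1.3.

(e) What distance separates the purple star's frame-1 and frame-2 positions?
1.2

The purple star moved from (4.9, 0.7) to (4.1, 1.6), a distance of √(0.8² + 0.9²) ≈ 1.2.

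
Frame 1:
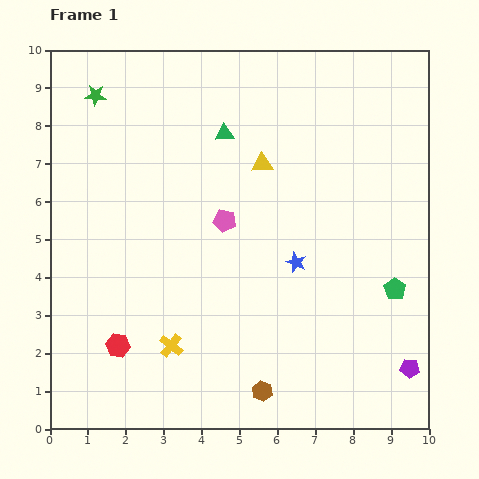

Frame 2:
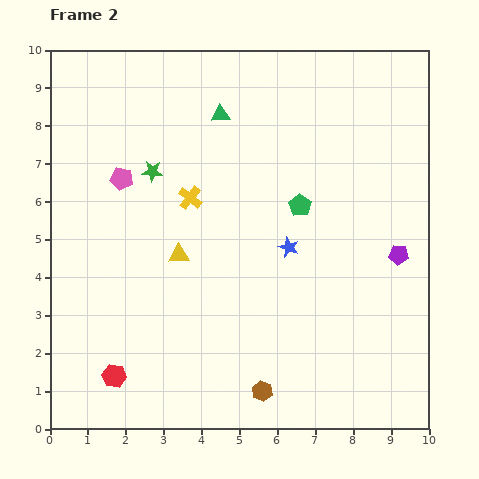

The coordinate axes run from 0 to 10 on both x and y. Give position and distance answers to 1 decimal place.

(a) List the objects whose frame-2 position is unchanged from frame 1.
the brown hexagon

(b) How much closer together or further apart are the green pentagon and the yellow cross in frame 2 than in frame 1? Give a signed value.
-3.2

Distance in frame 1: 6.1. Distance in frame 2: 2.9.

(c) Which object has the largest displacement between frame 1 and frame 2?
the yellow cross

(moved 3.9; next 3.3)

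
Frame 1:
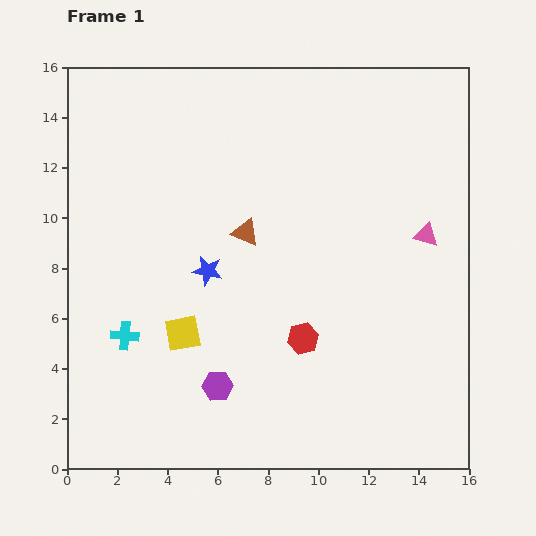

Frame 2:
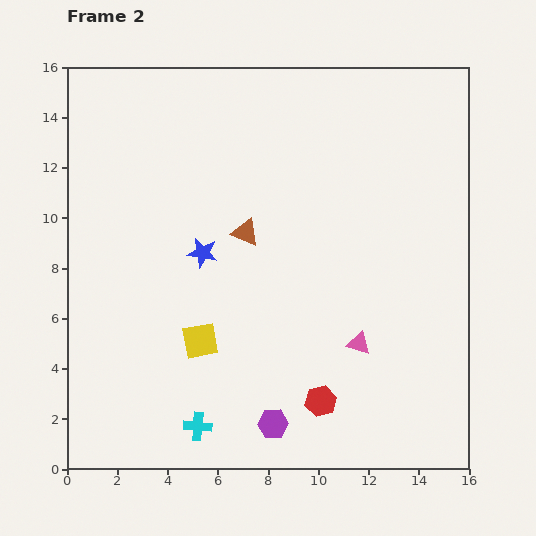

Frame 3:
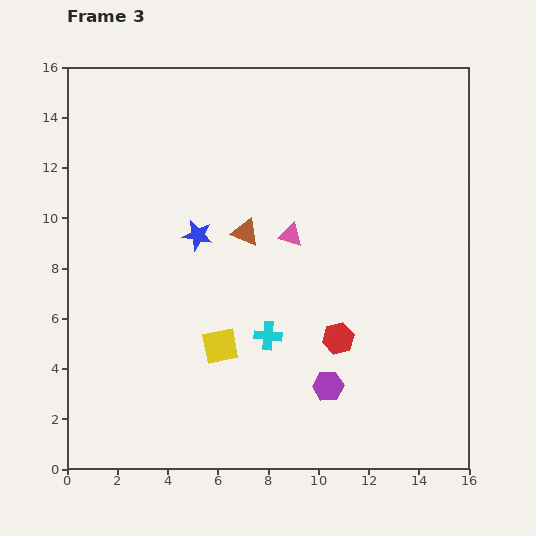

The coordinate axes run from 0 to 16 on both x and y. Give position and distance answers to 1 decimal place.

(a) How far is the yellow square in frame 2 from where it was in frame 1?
0.8

The yellow square moved from (4.6, 5.4) to (5.3, 5.1), a distance of √(0.7² + 0.3²) ≈ 0.8.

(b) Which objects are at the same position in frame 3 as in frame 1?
the brown triangle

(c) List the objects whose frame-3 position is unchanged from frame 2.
the brown triangle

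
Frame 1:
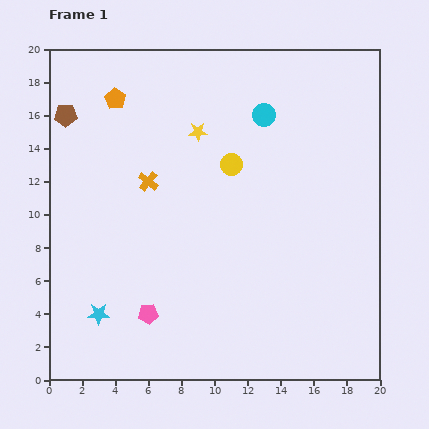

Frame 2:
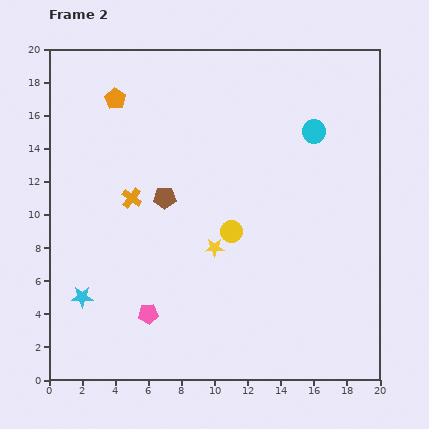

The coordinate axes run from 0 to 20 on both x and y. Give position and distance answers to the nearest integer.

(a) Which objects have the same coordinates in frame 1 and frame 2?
the orange pentagon, the pink pentagon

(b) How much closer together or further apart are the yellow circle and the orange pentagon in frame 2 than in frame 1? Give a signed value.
+3

Distance in frame 1: 8. Distance in frame 2: 11.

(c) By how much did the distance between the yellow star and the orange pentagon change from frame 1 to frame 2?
+6

Distance in frame 1: 5. Distance in frame 2: 11.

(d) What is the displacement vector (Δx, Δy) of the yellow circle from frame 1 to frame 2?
(0, -4)

The yellow circle was at (11, 13) in frame 1 and (11, 9) in frame 2.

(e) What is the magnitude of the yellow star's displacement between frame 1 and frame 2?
7

The yellow star moved from (9, 15) to (10, 8), a distance of √(1² + 7²) ≈ 7.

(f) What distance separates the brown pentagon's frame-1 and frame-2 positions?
8

The brown pentagon moved from (1, 16) to (7, 11), a distance of √(6² + 5²) ≈ 8.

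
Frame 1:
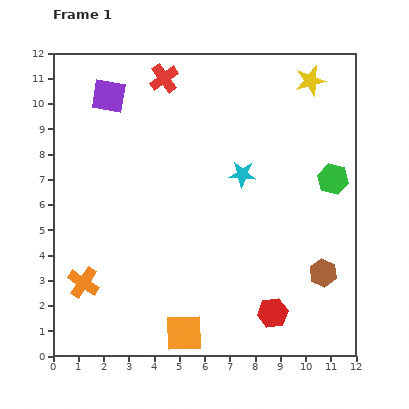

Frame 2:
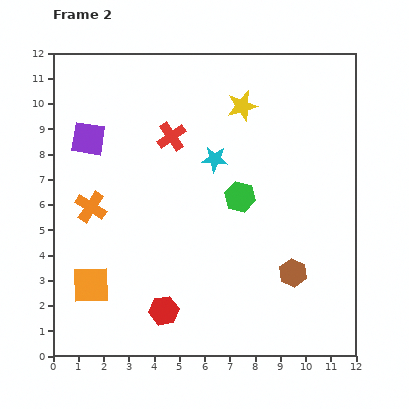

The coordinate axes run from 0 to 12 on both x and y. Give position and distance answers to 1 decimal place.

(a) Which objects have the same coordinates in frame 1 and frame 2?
none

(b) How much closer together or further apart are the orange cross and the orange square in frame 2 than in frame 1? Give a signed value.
-1.4

Distance in frame 1: 4.5. Distance in frame 2: 3.1.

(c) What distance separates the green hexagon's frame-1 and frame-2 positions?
3.8

The green hexagon moved from (11.1, 7.0) to (7.4, 6.3), a distance of √(3.7² + 0.7²) ≈ 3.8.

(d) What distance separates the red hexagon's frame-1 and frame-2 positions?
4.3

The red hexagon moved from (8.7, 1.7) to (4.4, 1.8), a distance of √(4.3² + 0.1²) ≈ 4.3.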